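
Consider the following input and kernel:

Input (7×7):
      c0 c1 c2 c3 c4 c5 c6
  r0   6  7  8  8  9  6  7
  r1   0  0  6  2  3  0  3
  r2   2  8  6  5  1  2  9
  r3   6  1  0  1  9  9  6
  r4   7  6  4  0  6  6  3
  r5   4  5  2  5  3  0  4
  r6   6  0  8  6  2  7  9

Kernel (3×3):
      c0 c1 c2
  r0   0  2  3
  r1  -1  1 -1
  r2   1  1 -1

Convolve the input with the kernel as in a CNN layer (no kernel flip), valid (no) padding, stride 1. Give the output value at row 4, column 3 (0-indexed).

The receptive field on the input at this output position is [0 6 6 / 5 3 0 / 6 2 7]. Elementwise product with the kernel and sum: 6·2 + 6·3 + 5·-1 + 3·1 + 0·-1 + 6·1 + 2·1 + 7·-1.

29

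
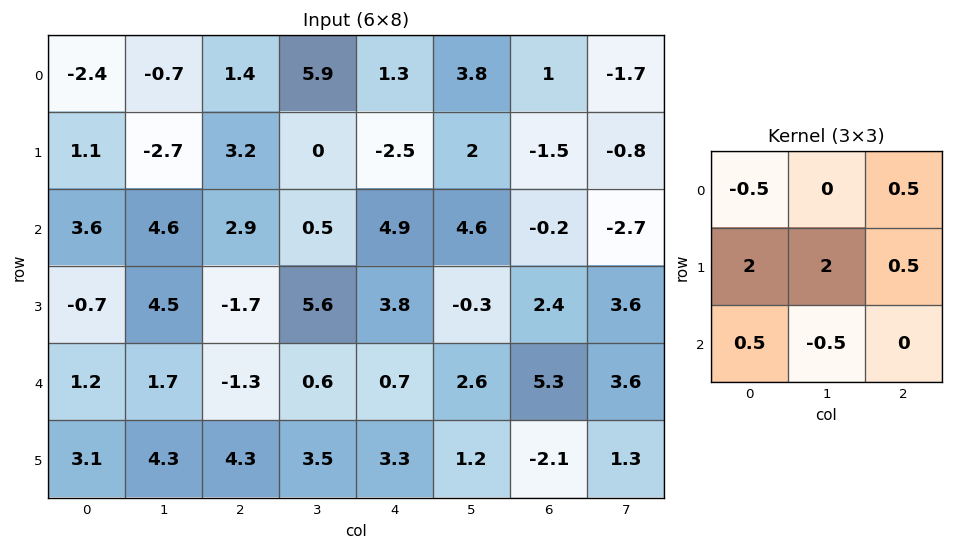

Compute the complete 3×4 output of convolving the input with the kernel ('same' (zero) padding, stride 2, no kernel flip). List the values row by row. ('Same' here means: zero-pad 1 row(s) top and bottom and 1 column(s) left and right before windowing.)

-5.7 1.4 17.55 10.5
8.5 19.7 15 4.7
3.95 1.65 1.05 21.2

Output[0,0]: The receptive field on the zero-padded input at this output position is [0 0 0 / 0 -2.4 -0.7 / 0 1.1 -2.7]. Elementwise product with the kernel and sum: 0·-0.5 + 0·0.5 + 0·2 + -2.4·2 + -0.7·0.5 + 0·0.5 + 1.1·-0.5.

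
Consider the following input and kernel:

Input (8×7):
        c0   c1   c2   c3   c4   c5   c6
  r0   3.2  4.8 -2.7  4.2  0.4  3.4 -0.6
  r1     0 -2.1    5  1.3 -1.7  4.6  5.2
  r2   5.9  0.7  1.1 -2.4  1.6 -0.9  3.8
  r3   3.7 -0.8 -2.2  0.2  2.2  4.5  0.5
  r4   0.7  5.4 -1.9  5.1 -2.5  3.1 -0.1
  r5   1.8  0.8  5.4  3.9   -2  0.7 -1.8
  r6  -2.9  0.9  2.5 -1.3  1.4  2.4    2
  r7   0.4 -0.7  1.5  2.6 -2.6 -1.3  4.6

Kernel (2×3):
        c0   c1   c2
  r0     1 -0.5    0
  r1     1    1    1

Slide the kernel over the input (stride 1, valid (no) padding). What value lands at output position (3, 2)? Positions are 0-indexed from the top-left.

The receptive field on the input at this output position is [-2.2 0.2 2.2 / -1.9 5.1 -2.5]. Elementwise product with the kernel and sum: -2.2·1 + 0.2·-0.5 + -1.9·1 + 5.1·1 + -2.5·1.

-1.6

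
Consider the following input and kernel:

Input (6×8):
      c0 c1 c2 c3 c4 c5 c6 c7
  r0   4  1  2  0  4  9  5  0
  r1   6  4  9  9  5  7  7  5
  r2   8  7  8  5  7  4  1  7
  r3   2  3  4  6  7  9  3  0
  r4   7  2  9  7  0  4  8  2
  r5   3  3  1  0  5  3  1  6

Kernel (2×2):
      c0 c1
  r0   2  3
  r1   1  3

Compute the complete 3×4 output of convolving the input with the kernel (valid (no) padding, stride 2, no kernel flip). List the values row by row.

Output[0,0]: The receptive field on the input at this output position is [4 1 / 6 4]. Elementwise product with the kernel and sum: 4·2 + 1·3 + 6·1 + 4·3.

29 40 61 32
48 53 60 26
32 40 26 41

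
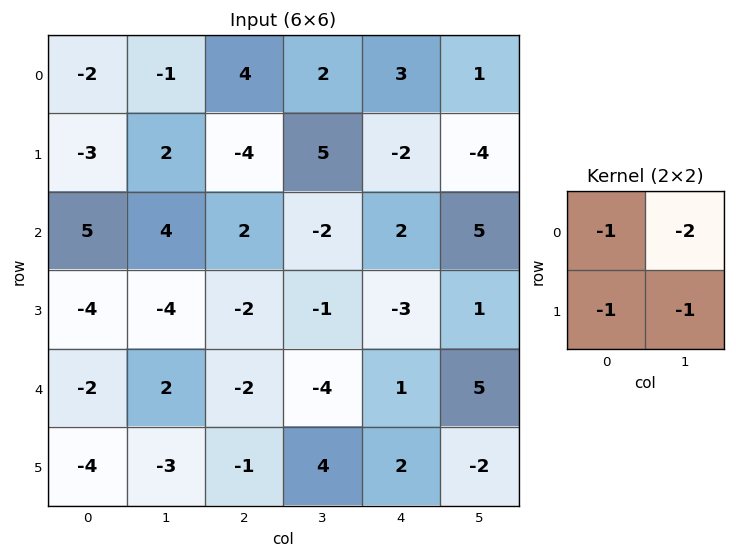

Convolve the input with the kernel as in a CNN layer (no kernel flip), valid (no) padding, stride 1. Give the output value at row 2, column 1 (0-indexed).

-2

The receptive field on the input at this output position is [4 2 / -4 -2]. Elementwise product with the kernel and sum: 4·-1 + 2·-2 + -4·-1 + -2·-1.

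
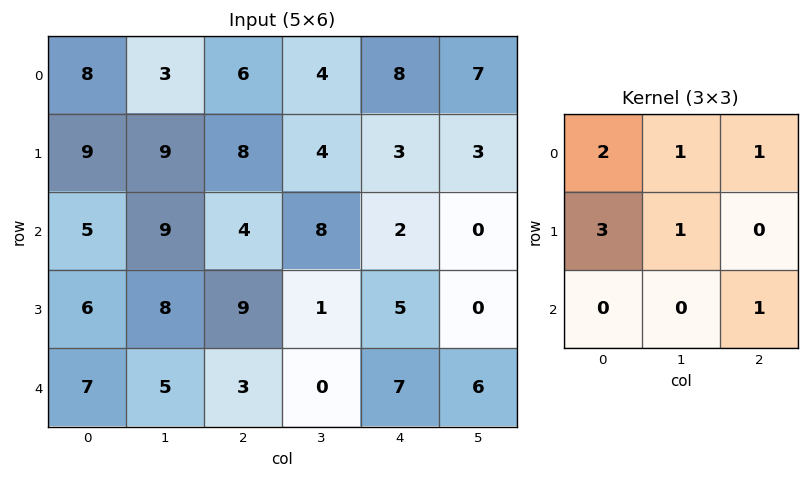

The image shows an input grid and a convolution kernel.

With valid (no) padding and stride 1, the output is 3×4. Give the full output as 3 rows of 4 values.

Output[0,0]: The receptive field on the input at this output position is [8 3 6 / 9 9 8 / 5 9 4]. Elementwise product with the kernel and sum: 8·2 + 3·1 + 6·1 + 9·3 + 9·1 + 4·1.
Output[0,1]: The receptive field on the input at this output position is [3 6 4 / 9 8 4 / 9 4 8]. Elementwise product with the kernel and sum: 3·2 + 6·1 + 4·1 + 9·3 + 8·1 + 8·1.

65 59 54 38
68 62 48 40
52 63 53 32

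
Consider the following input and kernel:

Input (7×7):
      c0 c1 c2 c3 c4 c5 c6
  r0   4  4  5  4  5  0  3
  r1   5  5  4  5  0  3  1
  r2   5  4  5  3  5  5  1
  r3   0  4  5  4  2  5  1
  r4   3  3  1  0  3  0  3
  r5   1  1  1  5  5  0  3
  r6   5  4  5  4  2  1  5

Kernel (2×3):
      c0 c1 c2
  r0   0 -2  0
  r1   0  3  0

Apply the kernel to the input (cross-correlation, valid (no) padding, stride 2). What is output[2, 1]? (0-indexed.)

15

The receptive field on the input at this output position is [1 0 3 / 1 5 5]. Elementwise product with the kernel and sum: 0·-2 + 5·3.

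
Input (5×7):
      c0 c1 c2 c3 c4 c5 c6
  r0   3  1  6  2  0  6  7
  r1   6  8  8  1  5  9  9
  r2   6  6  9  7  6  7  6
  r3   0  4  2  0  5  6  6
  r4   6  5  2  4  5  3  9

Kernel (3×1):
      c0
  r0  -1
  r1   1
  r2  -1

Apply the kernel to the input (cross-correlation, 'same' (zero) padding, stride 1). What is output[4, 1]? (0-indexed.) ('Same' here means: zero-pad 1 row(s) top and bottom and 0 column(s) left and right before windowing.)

The receptive field on the zero-padded input at this output position is [4 / 5 / 0]. Elementwise product with the kernel and sum: 4·-1 + 5·1 + 0·-1.

1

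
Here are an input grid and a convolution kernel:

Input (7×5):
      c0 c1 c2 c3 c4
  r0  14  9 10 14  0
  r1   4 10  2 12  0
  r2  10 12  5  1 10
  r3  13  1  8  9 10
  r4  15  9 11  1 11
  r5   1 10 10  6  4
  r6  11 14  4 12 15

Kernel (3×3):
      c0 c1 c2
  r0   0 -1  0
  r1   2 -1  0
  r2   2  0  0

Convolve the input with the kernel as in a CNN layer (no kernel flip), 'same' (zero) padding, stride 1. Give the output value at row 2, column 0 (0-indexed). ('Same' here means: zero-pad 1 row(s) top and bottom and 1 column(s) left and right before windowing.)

The receptive field on the zero-padded input at this output position is [0 4 10 / 0 10 12 / 0 13 1]. Elementwise product with the kernel and sum: 4·-1 + 0·2 + 10·-1 + 0·2.

-14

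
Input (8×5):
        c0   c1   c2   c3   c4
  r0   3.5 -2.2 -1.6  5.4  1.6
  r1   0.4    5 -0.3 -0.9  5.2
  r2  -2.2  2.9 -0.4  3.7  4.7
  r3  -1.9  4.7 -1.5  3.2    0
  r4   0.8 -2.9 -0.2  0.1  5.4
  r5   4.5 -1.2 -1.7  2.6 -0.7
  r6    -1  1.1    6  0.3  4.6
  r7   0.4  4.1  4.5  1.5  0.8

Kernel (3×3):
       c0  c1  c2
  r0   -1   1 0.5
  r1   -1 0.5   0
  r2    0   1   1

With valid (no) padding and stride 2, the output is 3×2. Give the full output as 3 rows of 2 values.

-1.9 16.05
6.05 15.05
-1.8 10.9

Output[0,0]: The receptive field on the input at this output position is [3.5 -2.2 -1.6 / 0.4 5 -0.3 / -2.2 2.9 -0.4]. Elementwise product with the kernel and sum: 3.5·-1 + -2.2·1 + -1.6·0.5 + 0.4·-1 + 5·0.5 + 2.9·1 + -0.4·1.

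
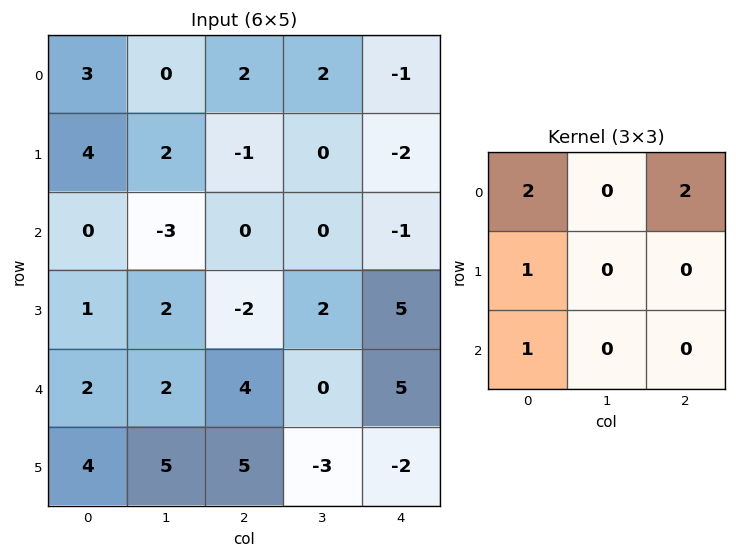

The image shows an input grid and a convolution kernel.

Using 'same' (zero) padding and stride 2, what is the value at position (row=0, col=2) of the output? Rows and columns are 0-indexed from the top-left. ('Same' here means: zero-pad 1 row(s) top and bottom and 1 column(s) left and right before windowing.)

2

The receptive field on the zero-padded input at this output position is [0 0 0 / 2 -1 0 / 0 -2 0]. Elementwise product with the kernel and sum: 0·2 + 0·2 + 2·1 + 0·1.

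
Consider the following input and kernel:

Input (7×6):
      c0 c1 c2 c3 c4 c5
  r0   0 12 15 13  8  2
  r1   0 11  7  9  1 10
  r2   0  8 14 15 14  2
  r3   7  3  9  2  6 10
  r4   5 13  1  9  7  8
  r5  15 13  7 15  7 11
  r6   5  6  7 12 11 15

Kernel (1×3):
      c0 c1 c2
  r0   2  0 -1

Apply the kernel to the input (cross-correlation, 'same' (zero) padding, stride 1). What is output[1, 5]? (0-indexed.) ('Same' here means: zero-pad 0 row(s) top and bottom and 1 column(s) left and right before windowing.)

2

The receptive field on the zero-padded input at this output position is [1 10 0]. Elementwise product with the kernel and sum: 1·2 + 0·-1.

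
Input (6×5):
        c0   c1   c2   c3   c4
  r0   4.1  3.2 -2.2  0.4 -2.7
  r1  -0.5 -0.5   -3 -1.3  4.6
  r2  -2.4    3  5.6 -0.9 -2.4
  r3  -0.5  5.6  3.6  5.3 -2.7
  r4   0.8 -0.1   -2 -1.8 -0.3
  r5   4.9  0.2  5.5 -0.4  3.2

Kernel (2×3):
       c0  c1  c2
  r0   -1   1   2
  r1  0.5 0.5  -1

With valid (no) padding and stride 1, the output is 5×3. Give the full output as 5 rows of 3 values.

-2.8 -5.05 -9.55
-11.3 0.1 15.65
15.55 0.1 -4.15
15.65 9.35 -5.3
-7.85 -2.25 -1.05

Output[0,0]: The receptive field on the input at this output position is [4.1 3.2 -2.2 / -0.5 -0.5 -3]. Elementwise product with the kernel and sum: 4.1·-1 + 3.2·1 + -2.2·2 + -0.5·0.5 + -0.5·0.5 + -3·-1.
Output[0,1]: The receptive field on the input at this output position is [3.2 -2.2 0.4 / -0.5 -3 -1.3]. Elementwise product with the kernel and sum: 3.2·-1 + -2.2·1 + 0.4·2 + -0.5·0.5 + -3·0.5 + -1.3·-1.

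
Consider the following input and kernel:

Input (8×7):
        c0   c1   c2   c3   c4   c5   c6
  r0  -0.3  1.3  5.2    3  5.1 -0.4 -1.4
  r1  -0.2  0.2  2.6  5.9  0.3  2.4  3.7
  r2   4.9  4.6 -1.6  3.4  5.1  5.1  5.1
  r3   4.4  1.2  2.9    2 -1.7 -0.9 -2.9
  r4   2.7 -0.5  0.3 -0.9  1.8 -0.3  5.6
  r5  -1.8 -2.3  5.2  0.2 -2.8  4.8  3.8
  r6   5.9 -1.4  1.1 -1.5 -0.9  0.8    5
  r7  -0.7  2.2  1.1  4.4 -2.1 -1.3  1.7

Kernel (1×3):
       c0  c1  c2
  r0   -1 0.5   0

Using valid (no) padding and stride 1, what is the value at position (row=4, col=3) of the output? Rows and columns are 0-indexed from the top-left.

The receptive field on the input at this output position is [-0.9 1.8 -0.3]. Elementwise product with the kernel and sum: -0.9·-1 + 1.8·0.5.

1.8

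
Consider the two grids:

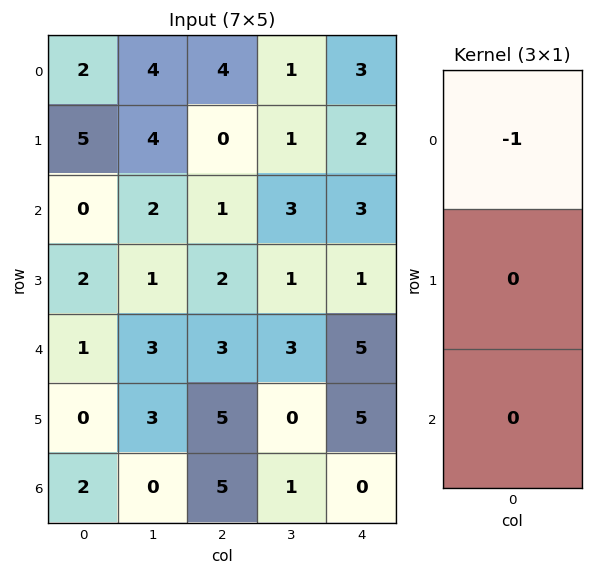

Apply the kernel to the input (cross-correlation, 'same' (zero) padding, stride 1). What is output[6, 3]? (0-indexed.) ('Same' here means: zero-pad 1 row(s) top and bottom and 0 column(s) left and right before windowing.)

The receptive field on the zero-padded input at this output position is [0 / 1 / 0]. Elementwise product with the kernel and sum: 0·-1.

0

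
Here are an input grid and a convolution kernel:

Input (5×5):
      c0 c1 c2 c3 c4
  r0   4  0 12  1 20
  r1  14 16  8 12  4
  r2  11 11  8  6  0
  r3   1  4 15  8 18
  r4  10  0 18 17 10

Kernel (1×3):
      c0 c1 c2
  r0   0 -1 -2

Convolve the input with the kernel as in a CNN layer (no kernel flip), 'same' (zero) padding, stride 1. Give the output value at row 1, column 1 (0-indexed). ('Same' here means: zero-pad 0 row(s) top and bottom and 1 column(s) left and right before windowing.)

The receptive field on the zero-padded input at this output position is [14 16 8]. Elementwise product with the kernel and sum: 16·-1 + 8·-2.

-32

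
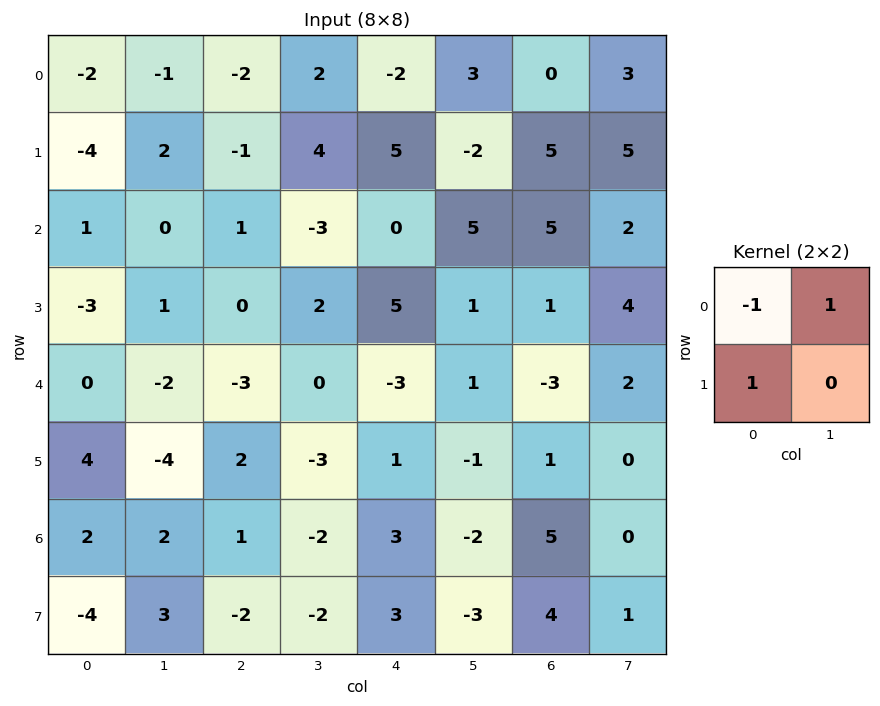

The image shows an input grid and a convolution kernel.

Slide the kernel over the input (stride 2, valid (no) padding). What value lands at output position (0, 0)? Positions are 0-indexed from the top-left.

-3

The receptive field on the input at this output position is [-2 -1 / -4 2]. Elementwise product with the kernel and sum: -2·-1 + -1·1 + -4·1.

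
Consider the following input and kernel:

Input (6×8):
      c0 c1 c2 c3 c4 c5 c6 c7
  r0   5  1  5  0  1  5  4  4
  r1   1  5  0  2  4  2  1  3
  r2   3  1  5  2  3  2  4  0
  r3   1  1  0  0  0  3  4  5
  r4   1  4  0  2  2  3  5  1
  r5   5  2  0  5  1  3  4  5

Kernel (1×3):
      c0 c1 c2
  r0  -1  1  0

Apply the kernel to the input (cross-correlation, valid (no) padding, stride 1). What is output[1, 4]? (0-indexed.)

The receptive field on the input at this output position is [4 2 1]. Elementwise product with the kernel and sum: 4·-1 + 2·1.

-2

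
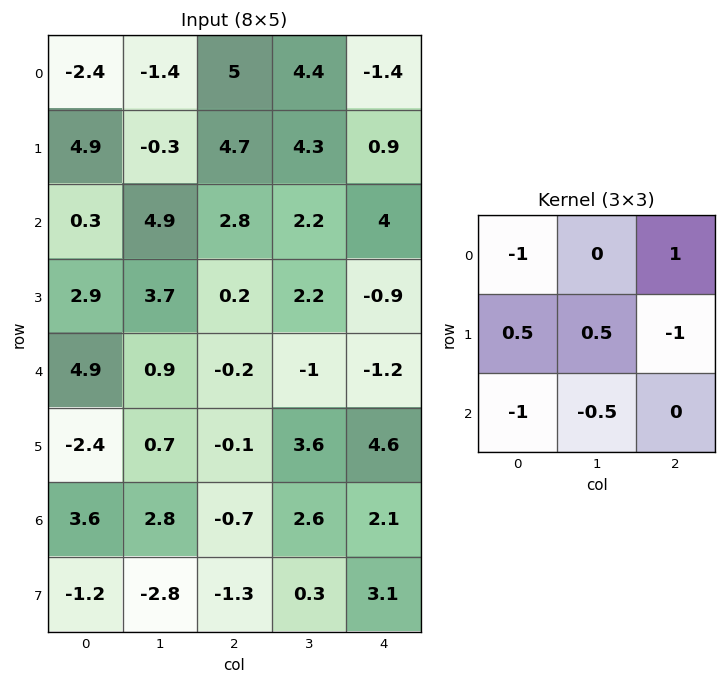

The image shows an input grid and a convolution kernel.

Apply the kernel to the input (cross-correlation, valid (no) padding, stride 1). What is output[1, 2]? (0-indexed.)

The receptive field on the input at this output position is [4.7 4.3 0.9 / 2.8 2.2 4 / 0.2 2.2 -0.9]. Elementwise product with the kernel and sum: 4.7·-1 + 0.9·1 + 2.8·0.5 + 2.2·0.5 + 4·-1 + 0.2·-1 + 2.2·-0.5.

-6.6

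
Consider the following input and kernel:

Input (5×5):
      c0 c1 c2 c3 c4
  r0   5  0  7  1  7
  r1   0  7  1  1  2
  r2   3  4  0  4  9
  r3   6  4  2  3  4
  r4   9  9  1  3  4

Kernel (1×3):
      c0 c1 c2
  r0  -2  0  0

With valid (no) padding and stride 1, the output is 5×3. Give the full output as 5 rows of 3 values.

-10 0 -14
0 -14 -2
-6 -8 0
-12 -8 -4
-18 -18 -2

Output[0,0]: The receptive field on the input at this output position is [5 0 7]. Elementwise product with the kernel and sum: 5·-2.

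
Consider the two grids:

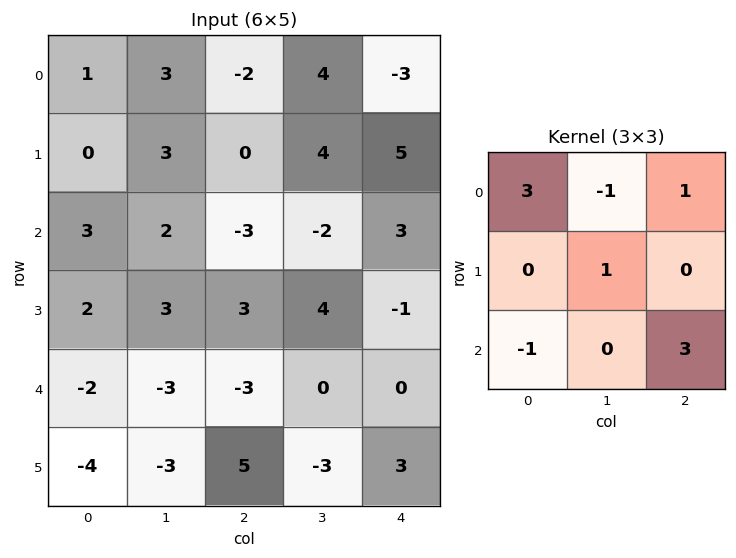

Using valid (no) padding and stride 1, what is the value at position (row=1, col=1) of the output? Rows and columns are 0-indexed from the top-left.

The receptive field on the input at this output position is [3 0 4 / 2 -3 -2 / 3 3 4]. Elementwise product with the kernel and sum: 3·3 + 0·-1 + 4·1 + -3·1 + 3·-1 + 4·3.

19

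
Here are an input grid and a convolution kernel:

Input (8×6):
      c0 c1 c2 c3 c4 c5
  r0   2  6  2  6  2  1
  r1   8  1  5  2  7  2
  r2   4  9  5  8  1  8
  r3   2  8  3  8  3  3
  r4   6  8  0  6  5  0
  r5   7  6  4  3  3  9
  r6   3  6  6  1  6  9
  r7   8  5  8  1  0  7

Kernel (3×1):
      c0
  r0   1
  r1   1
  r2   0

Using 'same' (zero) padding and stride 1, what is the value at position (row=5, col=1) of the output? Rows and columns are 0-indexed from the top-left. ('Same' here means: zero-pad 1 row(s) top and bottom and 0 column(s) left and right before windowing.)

14

The receptive field on the zero-padded input at this output position is [8 / 6 / 6]. Elementwise product with the kernel and sum: 8·1 + 6·1.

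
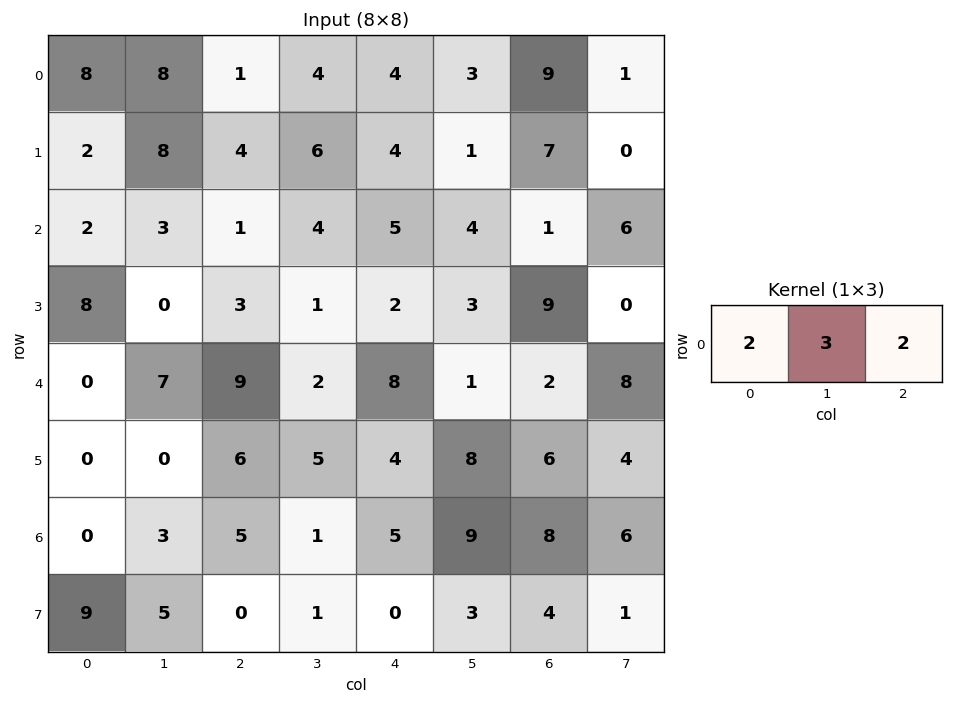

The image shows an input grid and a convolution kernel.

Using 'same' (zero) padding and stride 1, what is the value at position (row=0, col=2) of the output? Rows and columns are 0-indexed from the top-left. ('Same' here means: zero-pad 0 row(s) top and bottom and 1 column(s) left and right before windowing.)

The receptive field on the zero-padded input at this output position is [8 1 4]. Elementwise product with the kernel and sum: 8·2 + 1·3 + 4·2.

27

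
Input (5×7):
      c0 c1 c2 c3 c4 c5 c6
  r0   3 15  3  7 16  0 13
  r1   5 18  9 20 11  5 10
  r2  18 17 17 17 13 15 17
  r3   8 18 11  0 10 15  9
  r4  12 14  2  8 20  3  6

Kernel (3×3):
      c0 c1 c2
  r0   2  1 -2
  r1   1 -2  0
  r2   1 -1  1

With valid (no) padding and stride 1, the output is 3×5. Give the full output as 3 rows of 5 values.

2 36 -37 47 22
-5 -5 20 37 -6
-9 33 50 -12 10

Output[0,0]: The receptive field on the input at this output position is [3 15 3 / 5 18 9 / 18 17 17]. Elementwise product with the kernel and sum: 3·2 + 15·1 + 3·-2 + 5·1 + 18·-2 + 18·1 + 17·-1 + 17·1.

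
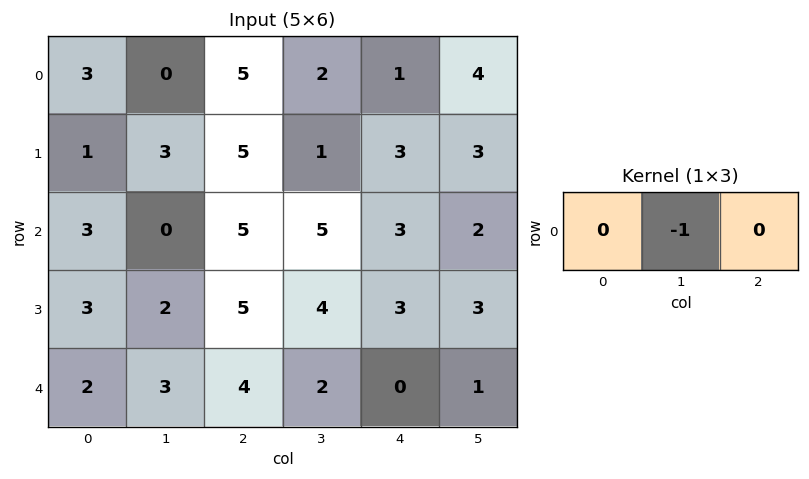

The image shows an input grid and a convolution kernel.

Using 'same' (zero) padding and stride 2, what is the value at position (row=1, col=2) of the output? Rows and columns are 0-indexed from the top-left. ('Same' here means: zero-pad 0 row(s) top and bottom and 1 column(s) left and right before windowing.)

The receptive field on the zero-padded input at this output position is [5 3 2]. Elementwise product with the kernel and sum: 3·-1.

-3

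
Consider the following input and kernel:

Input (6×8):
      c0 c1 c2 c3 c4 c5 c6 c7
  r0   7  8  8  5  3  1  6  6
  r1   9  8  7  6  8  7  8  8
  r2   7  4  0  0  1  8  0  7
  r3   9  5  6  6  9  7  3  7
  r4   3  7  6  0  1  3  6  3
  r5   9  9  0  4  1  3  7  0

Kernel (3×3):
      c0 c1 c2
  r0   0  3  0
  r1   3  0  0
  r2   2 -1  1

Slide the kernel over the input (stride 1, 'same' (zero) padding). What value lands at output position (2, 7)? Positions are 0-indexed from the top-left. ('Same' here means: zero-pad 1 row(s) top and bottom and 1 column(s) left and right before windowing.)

23

The receptive field on the zero-padded input at this output position is [8 8 0 / 0 7 0 / 3 7 0]. Elementwise product with the kernel and sum: 8·3 + 0·3 + 3·2 + 7·-1 + 0·1.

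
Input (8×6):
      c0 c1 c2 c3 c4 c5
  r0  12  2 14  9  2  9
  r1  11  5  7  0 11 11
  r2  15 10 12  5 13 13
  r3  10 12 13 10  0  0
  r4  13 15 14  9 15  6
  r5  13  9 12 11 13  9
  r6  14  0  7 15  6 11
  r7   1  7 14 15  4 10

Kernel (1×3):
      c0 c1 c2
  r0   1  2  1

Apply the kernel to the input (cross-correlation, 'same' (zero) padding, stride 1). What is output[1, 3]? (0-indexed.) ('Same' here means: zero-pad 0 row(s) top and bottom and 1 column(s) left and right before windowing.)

The receptive field on the zero-padded input at this output position is [7 0 11]. Elementwise product with the kernel and sum: 7·1 + 0·2 + 11·1.

18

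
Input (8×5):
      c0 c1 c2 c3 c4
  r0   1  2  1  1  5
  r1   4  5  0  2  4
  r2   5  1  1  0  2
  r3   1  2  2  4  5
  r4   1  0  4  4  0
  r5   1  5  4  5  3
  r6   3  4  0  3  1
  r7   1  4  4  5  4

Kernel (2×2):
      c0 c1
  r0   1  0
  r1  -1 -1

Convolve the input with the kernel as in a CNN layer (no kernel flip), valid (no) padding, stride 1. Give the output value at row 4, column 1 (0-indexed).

-9

The receptive field on the input at this output position is [0 4 / 5 4]. Elementwise product with the kernel and sum: 0·1 + 5·-1 + 4·-1.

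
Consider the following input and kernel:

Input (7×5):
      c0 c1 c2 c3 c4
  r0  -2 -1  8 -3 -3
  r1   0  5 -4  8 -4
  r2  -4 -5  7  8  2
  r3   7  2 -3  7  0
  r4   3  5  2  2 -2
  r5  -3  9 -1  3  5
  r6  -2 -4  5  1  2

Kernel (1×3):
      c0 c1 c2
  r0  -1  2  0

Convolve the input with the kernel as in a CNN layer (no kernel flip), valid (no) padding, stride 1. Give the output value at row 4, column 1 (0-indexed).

-1

The receptive field on the input at this output position is [5 2 2]. Elementwise product with the kernel and sum: 5·-1 + 2·2.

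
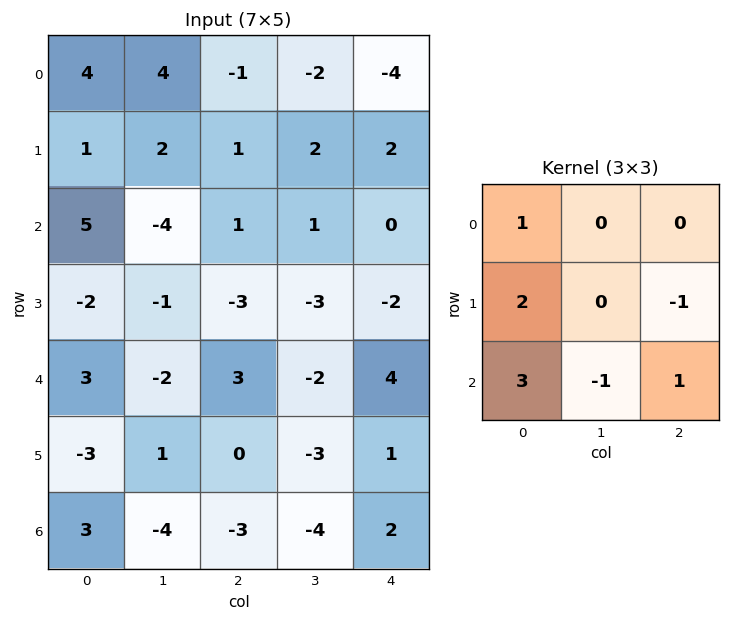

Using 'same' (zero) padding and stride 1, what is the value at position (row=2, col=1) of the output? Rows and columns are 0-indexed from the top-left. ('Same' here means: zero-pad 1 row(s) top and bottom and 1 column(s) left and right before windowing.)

2

The receptive field on the zero-padded input at this output position is [1 2 1 / 5 -4 1 / -2 -1 -3]. Elementwise product with the kernel and sum: 1·1 + 5·2 + 1·-1 + -2·3 + -1·-1 + -3·1.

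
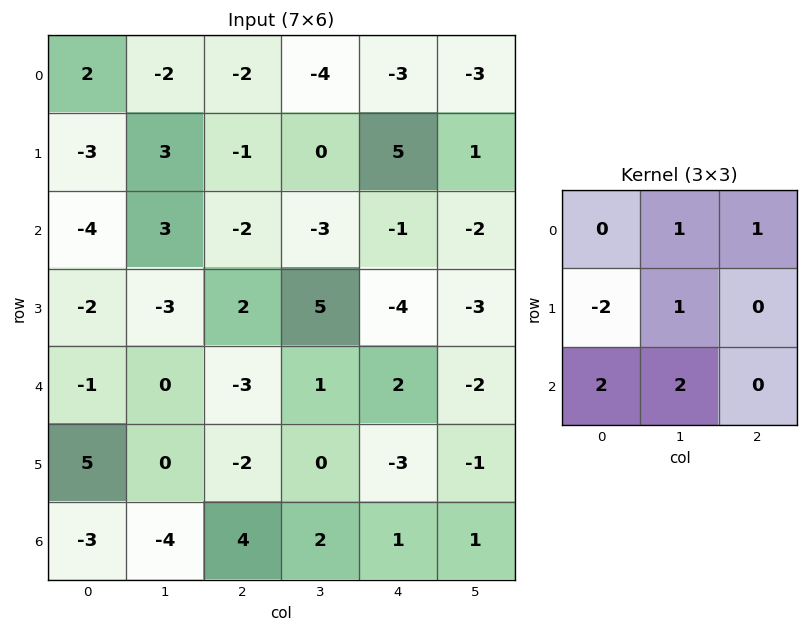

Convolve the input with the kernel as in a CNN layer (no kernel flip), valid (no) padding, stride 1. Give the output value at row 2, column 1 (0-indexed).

-3

The receptive field on the input at this output position is [3 -2 -3 / -3 2 5 / 0 -3 1]. Elementwise product with the kernel and sum: -2·1 + -3·1 + -3·-2 + 2·1 + 0·2 + -3·2.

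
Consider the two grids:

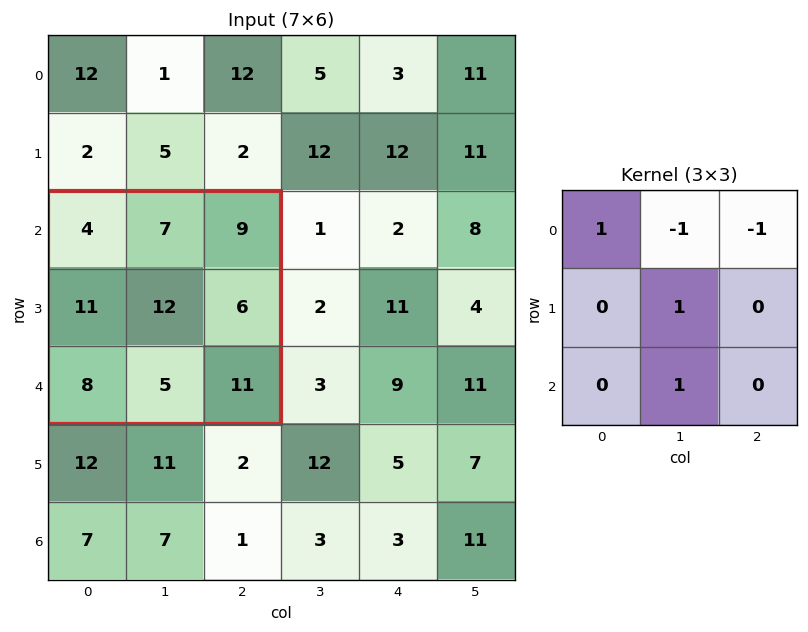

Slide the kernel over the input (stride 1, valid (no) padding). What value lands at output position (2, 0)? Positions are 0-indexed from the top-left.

The receptive field on the input at this output position is [4 7 9 / 11 12 6 / 8 5 11]. Elementwise product with the kernel and sum: 4·1 + 7·-1 + 9·-1 + 12·1 + 5·1.

5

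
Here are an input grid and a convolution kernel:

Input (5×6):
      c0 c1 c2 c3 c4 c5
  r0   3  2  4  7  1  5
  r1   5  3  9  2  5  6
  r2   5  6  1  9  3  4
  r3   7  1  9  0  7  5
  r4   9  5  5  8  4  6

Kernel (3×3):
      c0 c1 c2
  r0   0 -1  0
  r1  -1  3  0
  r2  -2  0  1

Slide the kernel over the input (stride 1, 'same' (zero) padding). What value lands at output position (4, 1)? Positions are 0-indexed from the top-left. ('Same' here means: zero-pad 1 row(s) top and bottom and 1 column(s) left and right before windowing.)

5

The receptive field on the zero-padded input at this output position is [7 1 9 / 9 5 5 / 0 0 0]. Elementwise product with the kernel and sum: 1·-1 + 9·-1 + 5·3 + 0·-2 + 0·1.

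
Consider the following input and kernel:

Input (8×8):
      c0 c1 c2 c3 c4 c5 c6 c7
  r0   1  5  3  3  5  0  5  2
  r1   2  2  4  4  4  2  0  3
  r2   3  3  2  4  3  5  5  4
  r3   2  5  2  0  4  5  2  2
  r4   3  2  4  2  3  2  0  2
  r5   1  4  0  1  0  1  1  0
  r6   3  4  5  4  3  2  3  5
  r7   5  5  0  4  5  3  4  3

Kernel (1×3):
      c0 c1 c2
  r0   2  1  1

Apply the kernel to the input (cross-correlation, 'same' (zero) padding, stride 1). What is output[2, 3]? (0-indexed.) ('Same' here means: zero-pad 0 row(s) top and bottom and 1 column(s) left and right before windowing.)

11

The receptive field on the zero-padded input at this output position is [2 4 3]. Elementwise product with the kernel and sum: 2·2 + 4·1 + 3·1.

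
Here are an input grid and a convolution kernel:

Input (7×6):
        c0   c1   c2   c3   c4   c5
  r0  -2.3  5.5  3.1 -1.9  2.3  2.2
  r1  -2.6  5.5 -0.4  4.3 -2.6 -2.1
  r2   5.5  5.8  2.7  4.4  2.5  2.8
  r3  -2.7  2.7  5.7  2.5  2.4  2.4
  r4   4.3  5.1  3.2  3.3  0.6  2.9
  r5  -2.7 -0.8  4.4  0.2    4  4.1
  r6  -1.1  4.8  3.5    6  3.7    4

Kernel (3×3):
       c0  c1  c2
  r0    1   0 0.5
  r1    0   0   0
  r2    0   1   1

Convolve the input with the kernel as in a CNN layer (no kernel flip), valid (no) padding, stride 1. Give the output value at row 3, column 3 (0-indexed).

The receptive field on the input at this output position is [2.5 2.4 2.4 / 3.3 0.6 2.9 / 0.2 4 4.1]. Elementwise product with the kernel and sum: 2.5·1 + 2.4·0.5 + 4·1 + 4.1·1.

11.8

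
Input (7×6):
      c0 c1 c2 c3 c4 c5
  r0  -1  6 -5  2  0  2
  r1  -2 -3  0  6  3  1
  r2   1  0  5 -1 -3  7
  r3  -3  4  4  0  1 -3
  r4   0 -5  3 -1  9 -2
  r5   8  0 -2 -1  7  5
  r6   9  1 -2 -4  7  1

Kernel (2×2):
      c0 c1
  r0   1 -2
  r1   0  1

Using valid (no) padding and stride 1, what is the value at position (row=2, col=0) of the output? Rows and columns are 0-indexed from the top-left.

5

The receptive field on the input at this output position is [1 0 / -3 4]. Elementwise product with the kernel and sum: 1·1 + 0·-2 + 4·1.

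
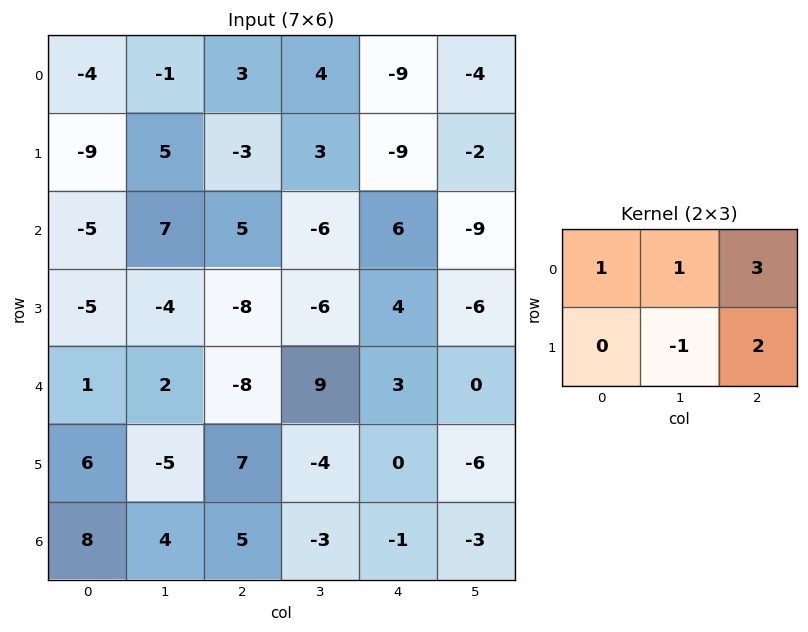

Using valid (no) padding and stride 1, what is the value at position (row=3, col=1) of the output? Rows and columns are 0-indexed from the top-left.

-4

The receptive field on the input at this output position is [-4 -8 -6 / 2 -8 9]. Elementwise product with the kernel and sum: -4·1 + -8·1 + -6·3 + -8·-1 + 9·2.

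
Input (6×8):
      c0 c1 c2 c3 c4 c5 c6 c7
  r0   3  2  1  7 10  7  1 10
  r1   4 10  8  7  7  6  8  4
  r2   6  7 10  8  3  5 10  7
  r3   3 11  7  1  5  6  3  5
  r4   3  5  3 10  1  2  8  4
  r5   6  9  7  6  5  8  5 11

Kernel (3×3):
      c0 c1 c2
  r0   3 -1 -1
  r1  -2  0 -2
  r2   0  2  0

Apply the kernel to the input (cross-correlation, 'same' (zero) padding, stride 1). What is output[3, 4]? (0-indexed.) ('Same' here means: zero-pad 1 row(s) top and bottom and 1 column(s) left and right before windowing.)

4

The receptive field on the zero-padded input at this output position is [8 3 5 / 1 5 6 / 10 1 2]. Elementwise product with the kernel and sum: 8·3 + 3·-1 + 5·-1 + 1·-2 + 6·-2 + 1·2.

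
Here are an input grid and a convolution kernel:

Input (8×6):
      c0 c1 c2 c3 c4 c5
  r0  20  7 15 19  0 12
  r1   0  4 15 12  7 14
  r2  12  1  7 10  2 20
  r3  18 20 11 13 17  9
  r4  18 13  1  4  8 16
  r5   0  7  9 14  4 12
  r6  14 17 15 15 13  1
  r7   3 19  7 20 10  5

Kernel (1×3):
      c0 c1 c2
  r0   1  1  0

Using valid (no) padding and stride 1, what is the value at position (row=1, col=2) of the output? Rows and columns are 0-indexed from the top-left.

27

The receptive field on the input at this output position is [15 12 7]. Elementwise product with the kernel and sum: 15·1 + 12·1.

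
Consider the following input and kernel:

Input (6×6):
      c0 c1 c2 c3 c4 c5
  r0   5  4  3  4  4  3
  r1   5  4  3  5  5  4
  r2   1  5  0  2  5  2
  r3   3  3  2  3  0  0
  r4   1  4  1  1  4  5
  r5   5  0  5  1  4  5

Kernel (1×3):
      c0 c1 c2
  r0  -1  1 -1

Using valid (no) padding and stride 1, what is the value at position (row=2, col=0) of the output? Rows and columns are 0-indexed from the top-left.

4

The receptive field on the input at this output position is [1 5 0]. Elementwise product with the kernel and sum: 1·-1 + 5·1 + 0·-1.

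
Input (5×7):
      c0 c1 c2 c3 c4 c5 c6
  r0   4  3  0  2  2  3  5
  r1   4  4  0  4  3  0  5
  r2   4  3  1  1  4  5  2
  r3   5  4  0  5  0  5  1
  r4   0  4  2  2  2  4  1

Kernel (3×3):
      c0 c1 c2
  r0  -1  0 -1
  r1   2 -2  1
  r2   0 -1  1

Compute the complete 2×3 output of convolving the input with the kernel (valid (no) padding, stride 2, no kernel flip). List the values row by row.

Output[0,0]: The receptive field on the input at this output position is [4 3 0 / 4 4 0 / 4 3 1]. Elementwise product with the kernel and sum: 4·-1 + 0·-1 + 4·2 + 4·-2 + 0·1 + 3·-1 + 1·1.

-6 -4 1
-5 -15 -18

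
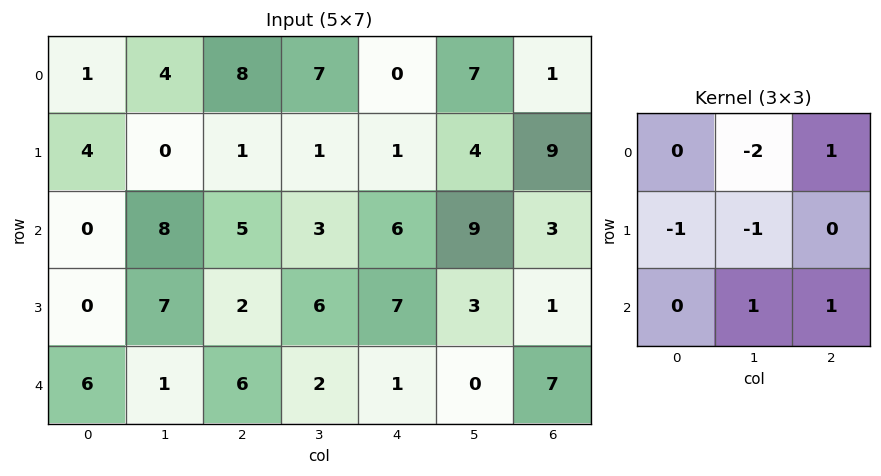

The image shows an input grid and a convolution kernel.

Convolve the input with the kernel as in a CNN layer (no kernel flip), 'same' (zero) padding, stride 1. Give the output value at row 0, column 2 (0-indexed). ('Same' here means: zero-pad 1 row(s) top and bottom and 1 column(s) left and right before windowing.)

-10

The receptive field on the zero-padded input at this output position is [0 0 0 / 4 8 7 / 0 1 1]. Elementwise product with the kernel and sum: 0·-2 + 0·1 + 4·-1 + 8·-1 + 1·1 + 1·1.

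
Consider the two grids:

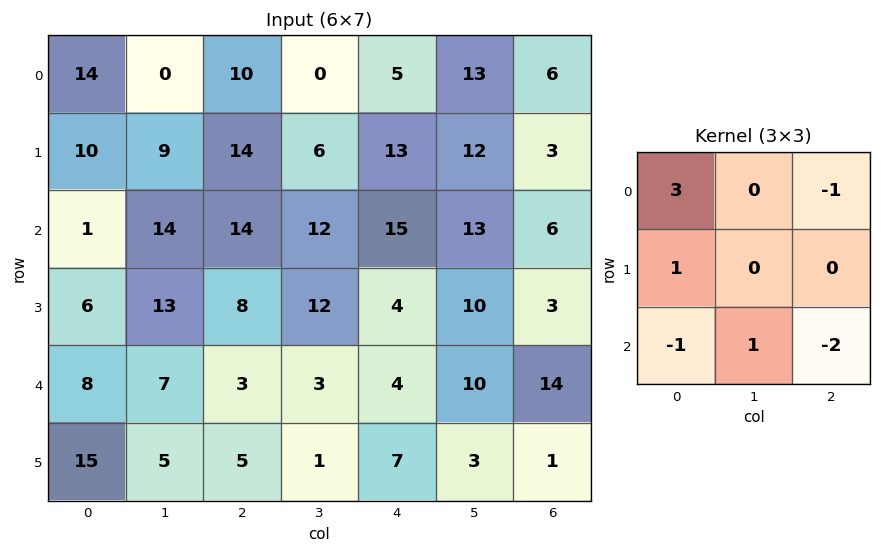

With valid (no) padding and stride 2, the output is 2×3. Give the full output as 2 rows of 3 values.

Output[0,0]: The receptive field on the input at this output position is [14 0 10 / 10 9 14 / 1 14 14]. Elementwise product with the kernel and sum: 14·3 + 10·-1 + 10·1 + 1·-1 + 14·1 + 14·-2.

27 7 8
-12 27 21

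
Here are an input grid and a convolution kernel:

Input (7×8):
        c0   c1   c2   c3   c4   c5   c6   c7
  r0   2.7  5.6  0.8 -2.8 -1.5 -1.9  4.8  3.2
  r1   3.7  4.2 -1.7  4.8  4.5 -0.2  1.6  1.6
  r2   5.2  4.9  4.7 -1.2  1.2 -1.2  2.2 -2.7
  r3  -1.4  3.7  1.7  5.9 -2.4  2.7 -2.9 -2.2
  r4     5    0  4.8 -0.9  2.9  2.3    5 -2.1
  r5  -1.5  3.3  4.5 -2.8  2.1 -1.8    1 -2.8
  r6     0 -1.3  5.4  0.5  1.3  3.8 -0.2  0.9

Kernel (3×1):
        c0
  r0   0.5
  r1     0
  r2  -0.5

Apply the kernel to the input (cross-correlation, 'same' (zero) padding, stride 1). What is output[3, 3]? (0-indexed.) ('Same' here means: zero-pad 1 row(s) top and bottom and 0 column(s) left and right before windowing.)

The receptive field on the zero-padded input at this output position is [-1.2 / 5.9 / -0.9]. Elementwise product with the kernel and sum: -1.2·0.5 + -0.9·-0.5.

-0.15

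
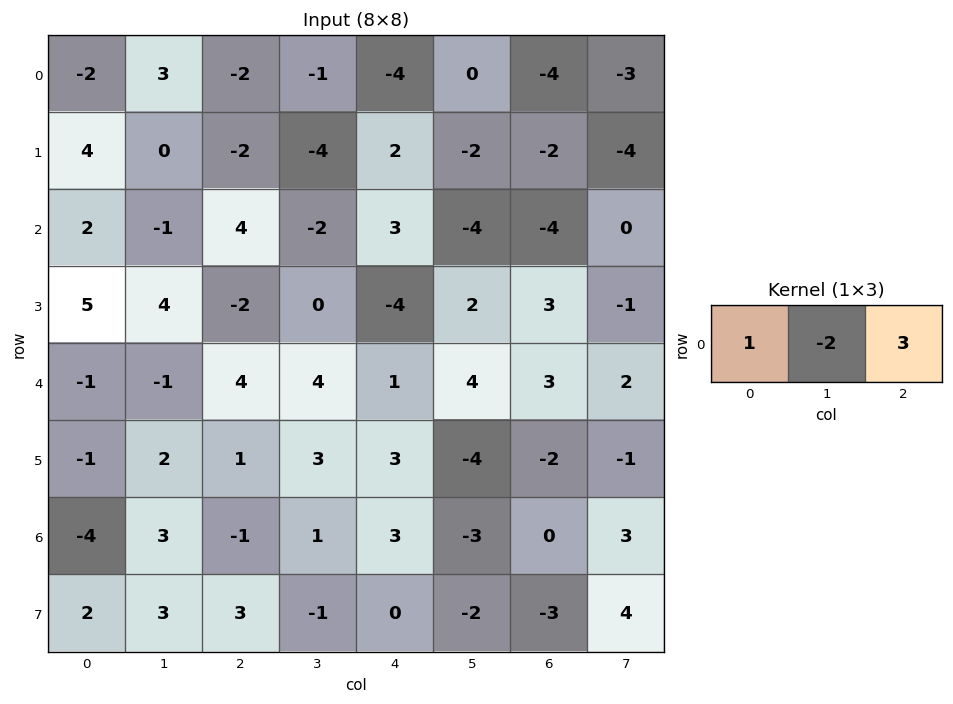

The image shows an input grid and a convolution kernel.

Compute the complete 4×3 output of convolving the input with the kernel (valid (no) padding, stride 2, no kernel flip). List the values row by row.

-14 -12 -16
16 17 -1
13 -1 2
-13 6 9

Output[0,0]: The receptive field on the input at this output position is [-2 3 -2]. Elementwise product with the kernel and sum: -2·1 + 3·-2 + -2·3.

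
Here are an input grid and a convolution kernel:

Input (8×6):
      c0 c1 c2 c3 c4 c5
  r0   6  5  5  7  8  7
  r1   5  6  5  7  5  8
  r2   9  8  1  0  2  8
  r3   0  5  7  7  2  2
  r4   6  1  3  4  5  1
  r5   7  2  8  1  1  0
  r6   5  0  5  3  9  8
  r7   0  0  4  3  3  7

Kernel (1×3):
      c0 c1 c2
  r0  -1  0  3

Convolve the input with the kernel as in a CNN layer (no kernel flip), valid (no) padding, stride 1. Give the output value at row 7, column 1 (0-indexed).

9

The receptive field on the input at this output position is [0 4 3]. Elementwise product with the kernel and sum: 0·-1 + 3·3.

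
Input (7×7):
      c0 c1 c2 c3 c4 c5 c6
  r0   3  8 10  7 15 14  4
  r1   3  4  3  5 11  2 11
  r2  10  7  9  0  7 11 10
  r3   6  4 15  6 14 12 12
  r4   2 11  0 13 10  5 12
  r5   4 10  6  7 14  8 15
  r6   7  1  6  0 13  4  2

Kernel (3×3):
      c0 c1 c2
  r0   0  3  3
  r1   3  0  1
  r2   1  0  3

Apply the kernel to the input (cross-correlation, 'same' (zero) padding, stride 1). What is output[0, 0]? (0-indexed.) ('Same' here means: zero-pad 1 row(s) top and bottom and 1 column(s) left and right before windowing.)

The receptive field on the zero-padded input at this output position is [0 0 0 / 0 3 8 / 0 3 4]. Elementwise product with the kernel and sum: 0·3 + 0·3 + 0·3 + 8·1 + 0·1 + 4·3.

20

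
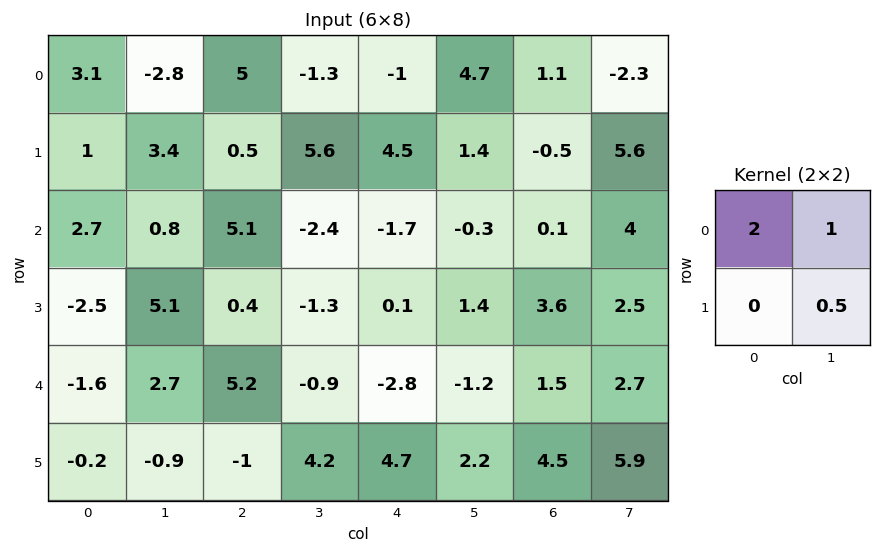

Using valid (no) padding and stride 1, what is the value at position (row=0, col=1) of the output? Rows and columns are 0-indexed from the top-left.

-0.35

The receptive field on the input at this output position is [-2.8 5 / 3.4 0.5]. Elementwise product with the kernel and sum: -2.8·2 + 5·1 + 0.5·0.5.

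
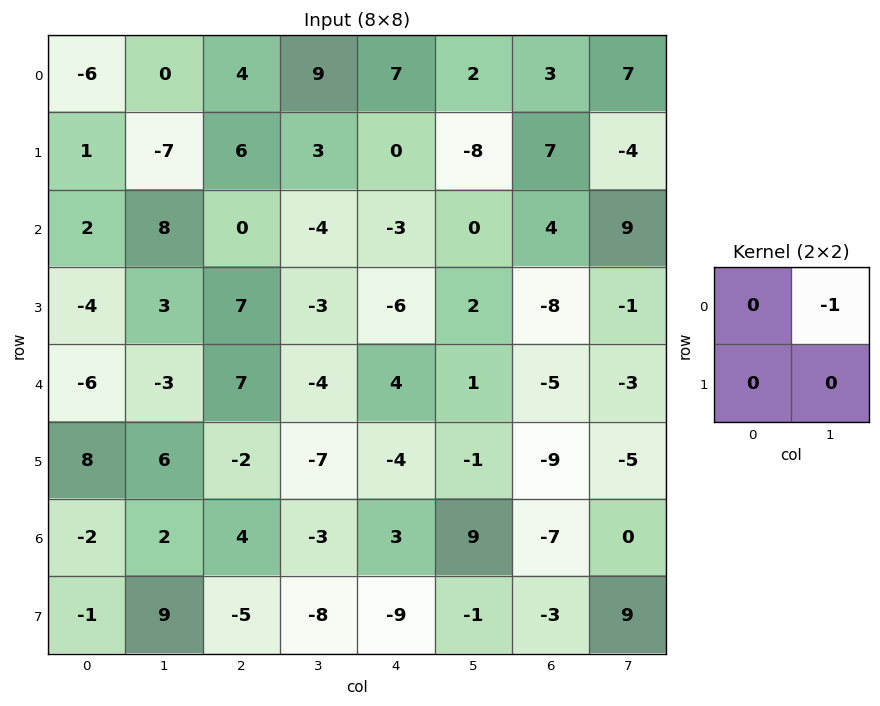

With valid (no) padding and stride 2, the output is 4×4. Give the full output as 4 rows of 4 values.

Output[0,0]: The receptive field on the input at this output position is [-6 0 / 1 -7]. Elementwise product with the kernel and sum: 0·-1.
Output[0,1]: The receptive field on the input at this output position is [4 9 / 6 3]. Elementwise product with the kernel and sum: 9·-1.

0 -9 -2 -7
-8 4 0 -9
3 4 -1 3
-2 3 -9 0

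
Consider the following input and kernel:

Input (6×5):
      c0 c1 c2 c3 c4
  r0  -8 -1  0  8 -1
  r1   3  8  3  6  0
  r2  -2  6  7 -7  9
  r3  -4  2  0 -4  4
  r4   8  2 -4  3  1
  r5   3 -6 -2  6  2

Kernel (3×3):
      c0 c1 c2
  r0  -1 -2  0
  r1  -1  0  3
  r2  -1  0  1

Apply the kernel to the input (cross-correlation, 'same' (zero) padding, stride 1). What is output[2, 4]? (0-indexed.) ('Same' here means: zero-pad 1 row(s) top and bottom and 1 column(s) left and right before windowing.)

5

The receptive field on the zero-padded input at this output position is [6 0 0 / -7 9 0 / -4 4 0]. Elementwise product with the kernel and sum: 6·-1 + 0·-2 + -7·-1 + 0·3 + -4·-1 + 0·1.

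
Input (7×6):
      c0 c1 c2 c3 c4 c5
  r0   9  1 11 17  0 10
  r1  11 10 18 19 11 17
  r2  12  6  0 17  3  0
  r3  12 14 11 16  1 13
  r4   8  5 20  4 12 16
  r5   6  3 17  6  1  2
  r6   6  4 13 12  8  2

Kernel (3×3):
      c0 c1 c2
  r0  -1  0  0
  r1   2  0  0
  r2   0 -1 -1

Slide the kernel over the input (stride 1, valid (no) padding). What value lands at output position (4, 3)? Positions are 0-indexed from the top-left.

-2

The receptive field on the input at this output position is [4 12 16 / 6 1 2 / 12 8 2]. Elementwise product with the kernel and sum: 4·-1 + 6·2 + 8·-1 + 2·-1.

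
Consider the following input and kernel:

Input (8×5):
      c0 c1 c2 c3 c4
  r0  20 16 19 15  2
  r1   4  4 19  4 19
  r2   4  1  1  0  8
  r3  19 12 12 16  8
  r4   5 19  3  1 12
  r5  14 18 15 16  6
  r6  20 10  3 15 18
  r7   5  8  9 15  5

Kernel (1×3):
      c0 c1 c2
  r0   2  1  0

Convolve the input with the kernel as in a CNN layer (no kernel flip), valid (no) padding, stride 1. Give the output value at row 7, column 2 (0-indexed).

The receptive field on the input at this output position is [9 15 5]. Elementwise product with the kernel and sum: 9·2 + 15·1.

33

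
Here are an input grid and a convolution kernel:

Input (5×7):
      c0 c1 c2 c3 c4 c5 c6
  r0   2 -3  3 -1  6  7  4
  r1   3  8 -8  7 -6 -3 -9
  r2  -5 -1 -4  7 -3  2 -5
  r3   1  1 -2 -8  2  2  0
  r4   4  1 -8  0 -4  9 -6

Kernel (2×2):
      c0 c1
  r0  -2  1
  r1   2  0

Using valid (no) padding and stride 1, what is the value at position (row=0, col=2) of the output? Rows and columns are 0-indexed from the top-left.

-23

The receptive field on the input at this output position is [3 -1 / -8 7]. Elementwise product with the kernel and sum: 3·-2 + -1·1 + -8·2.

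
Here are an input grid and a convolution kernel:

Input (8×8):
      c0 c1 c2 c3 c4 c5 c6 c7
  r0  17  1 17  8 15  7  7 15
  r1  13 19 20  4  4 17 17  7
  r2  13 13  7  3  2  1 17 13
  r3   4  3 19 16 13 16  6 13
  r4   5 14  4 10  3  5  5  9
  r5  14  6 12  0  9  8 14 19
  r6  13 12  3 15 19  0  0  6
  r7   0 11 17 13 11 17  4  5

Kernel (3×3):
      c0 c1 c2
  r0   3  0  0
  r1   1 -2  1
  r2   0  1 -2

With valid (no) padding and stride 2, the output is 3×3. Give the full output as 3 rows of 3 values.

45 66 -1
62 25 -12
35 10 16

Output[0,0]: The receptive field on the input at this output position is [17 1 17 / 13 19 20 / 13 13 7]. Elementwise product with the kernel and sum: 17·3 + 13·1 + 19·-2 + 20·1 + 13·1 + 7·-2.
Output[0,1]: The receptive field on the input at this output position is [17 8 15 / 20 4 4 / 7 3 2]. Elementwise product with the kernel and sum: 17·3 + 20·1 + 4·-2 + 4·1 + 3·1 + 2·-2.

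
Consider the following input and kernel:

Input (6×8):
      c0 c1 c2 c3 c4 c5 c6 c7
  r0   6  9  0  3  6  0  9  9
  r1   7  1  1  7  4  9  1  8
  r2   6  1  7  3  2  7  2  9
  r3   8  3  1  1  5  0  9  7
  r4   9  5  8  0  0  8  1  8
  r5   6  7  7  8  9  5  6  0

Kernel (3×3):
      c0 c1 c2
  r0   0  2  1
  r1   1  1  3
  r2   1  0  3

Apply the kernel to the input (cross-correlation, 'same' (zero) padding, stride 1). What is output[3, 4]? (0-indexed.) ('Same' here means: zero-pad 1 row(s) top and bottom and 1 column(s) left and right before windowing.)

The receptive field on the zero-padded input at this output position is [3 2 7 / 1 5 0 / 0 0 8]. Elementwise product with the kernel and sum: 2·2 + 7·1 + 1·1 + 5·1 + 0·3 + 0·1 + 8·3.

41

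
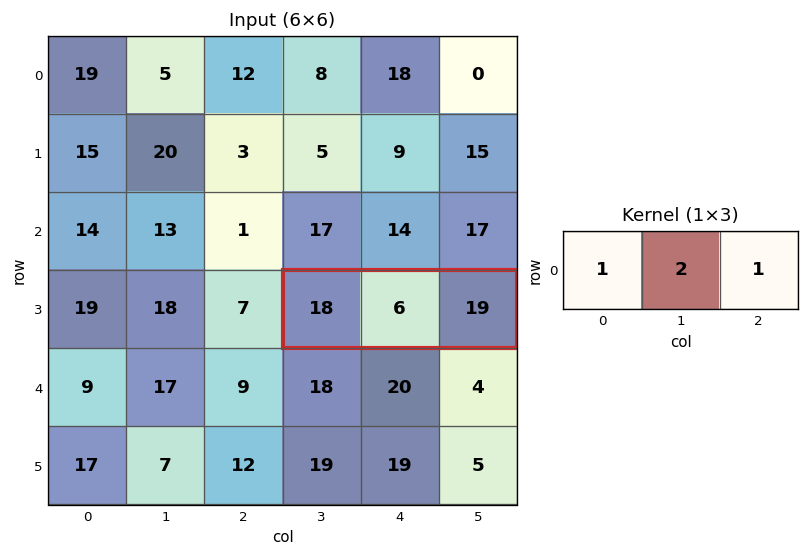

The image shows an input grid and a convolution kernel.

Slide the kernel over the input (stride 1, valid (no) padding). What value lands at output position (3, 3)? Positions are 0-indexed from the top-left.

49

The receptive field on the input at this output position is [18 6 19]. Elementwise product with the kernel and sum: 18·1 + 6·2 + 19·1.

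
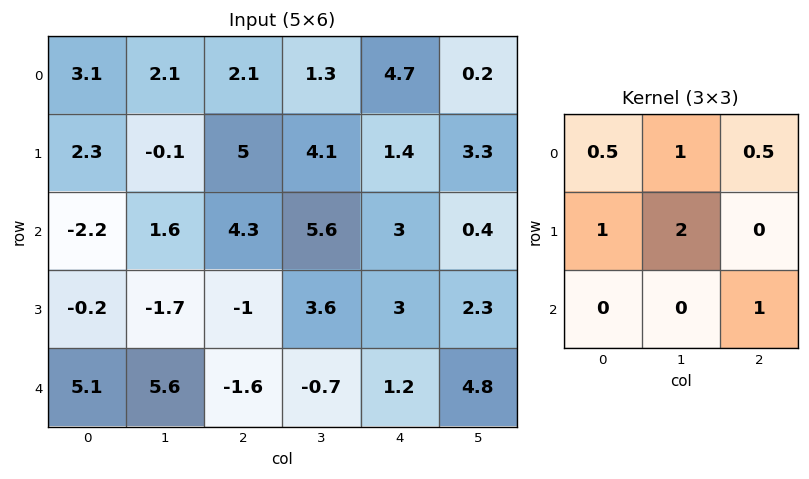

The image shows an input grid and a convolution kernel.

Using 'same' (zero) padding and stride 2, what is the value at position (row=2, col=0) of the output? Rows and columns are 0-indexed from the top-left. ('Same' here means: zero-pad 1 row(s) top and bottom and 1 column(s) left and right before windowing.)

The receptive field on the zero-padded input at this output position is [0 -0.2 -1.7 / 0 5.1 5.6 / 0 0 0]. Elementwise product with the kernel and sum: 0·0.5 + -0.2·1 + -1.7·0.5 + 0·1 + 5.1·2 + 0·1.

9.15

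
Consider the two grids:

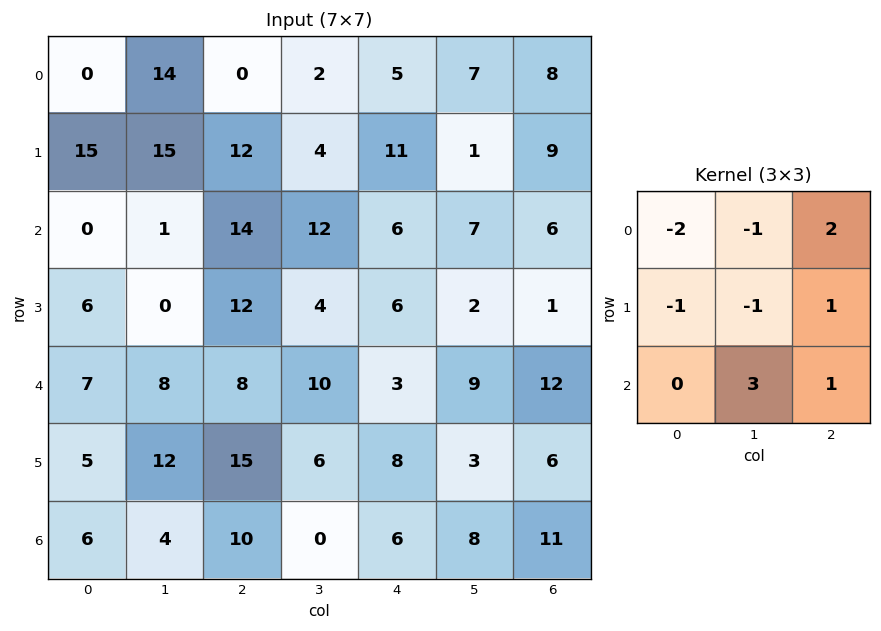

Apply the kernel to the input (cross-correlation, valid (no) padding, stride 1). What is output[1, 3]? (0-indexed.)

The receptive field on the input at this output position is [4 11 1 / 12 6 7 / 4 6 2]. Elementwise product with the kernel and sum: 4·-2 + 11·-1 + 1·2 + 12·-1 + 6·-1 + 7·1 + 6·3 + 2·1.

-8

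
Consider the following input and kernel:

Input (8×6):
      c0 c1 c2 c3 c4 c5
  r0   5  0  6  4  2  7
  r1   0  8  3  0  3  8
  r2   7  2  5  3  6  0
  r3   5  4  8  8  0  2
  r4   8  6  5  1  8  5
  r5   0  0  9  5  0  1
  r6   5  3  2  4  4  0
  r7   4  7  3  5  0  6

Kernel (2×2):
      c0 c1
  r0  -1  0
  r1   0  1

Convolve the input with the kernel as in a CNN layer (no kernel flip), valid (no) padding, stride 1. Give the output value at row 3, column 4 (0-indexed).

5

The receptive field on the input at this output position is [0 2 / 8 5]. Elementwise product with the kernel and sum: 0·-1 + 5·1.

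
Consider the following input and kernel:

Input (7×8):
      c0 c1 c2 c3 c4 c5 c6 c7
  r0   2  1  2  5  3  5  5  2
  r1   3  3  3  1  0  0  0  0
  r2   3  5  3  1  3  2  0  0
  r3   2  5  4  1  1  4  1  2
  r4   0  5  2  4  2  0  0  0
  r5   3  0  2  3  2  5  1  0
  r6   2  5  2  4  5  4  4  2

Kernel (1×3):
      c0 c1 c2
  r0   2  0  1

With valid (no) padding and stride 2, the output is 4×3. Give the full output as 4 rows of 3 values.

Output[0,0]: The receptive field on the input at this output position is [2 1 2]. Elementwise product with the kernel and sum: 2·2 + 2·1.

6 7 11
9 9 6
2 6 4
6 9 14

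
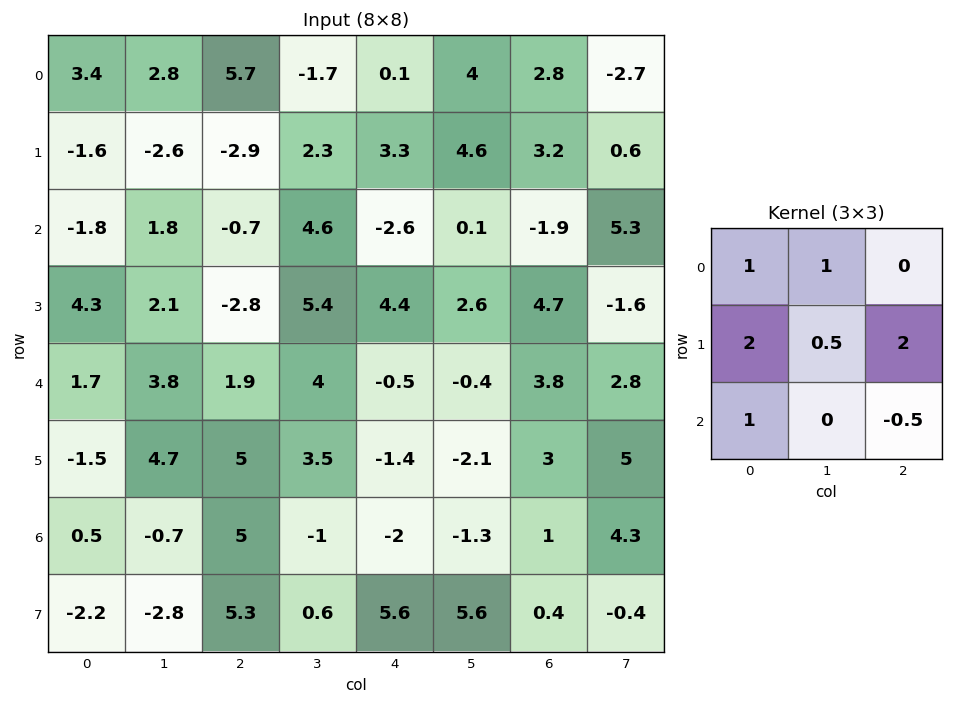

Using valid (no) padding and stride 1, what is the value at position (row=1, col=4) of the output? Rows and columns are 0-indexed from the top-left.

The receptive field on the input at this output position is [3.3 4.6 3.2 / -2.6 0.1 -1.9 / 4.4 2.6 4.7]. Elementwise product with the kernel and sum: 3.3·1 + 4.6·1 + -2.6·2 + 0.1·0.5 + -1.9·2 + 4.4·1 + 4.7·-0.5.

1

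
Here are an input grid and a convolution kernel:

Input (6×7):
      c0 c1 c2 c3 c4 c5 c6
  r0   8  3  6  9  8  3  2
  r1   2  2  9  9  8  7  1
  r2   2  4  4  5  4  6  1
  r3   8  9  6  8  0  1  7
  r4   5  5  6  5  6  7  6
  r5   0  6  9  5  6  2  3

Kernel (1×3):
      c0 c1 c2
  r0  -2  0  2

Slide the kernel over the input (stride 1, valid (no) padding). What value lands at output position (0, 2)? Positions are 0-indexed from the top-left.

4

The receptive field on the input at this output position is [6 9 8]. Elementwise product with the kernel and sum: 6·-2 + 8·2.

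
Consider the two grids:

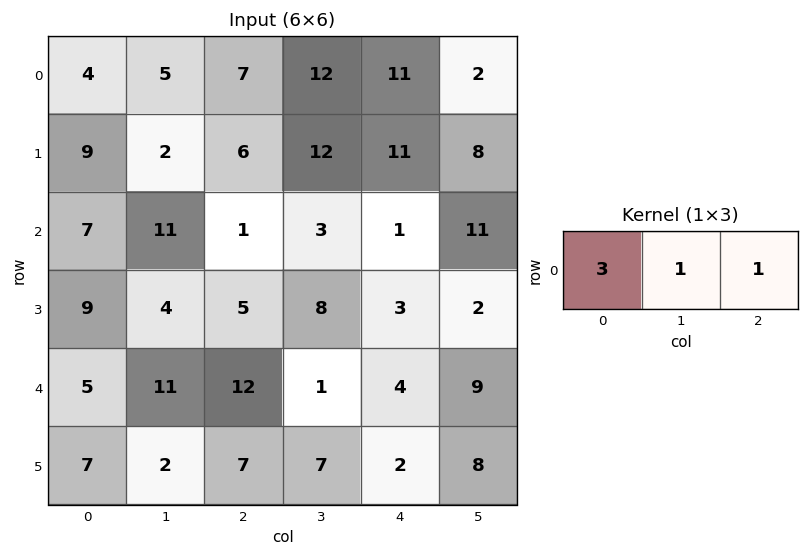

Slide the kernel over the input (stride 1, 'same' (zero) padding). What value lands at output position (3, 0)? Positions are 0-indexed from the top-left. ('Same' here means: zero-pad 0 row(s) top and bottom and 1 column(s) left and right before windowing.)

The receptive field on the zero-padded input at this output position is [0 9 4]. Elementwise product with the kernel and sum: 0·3 + 9·1 + 4·1.

13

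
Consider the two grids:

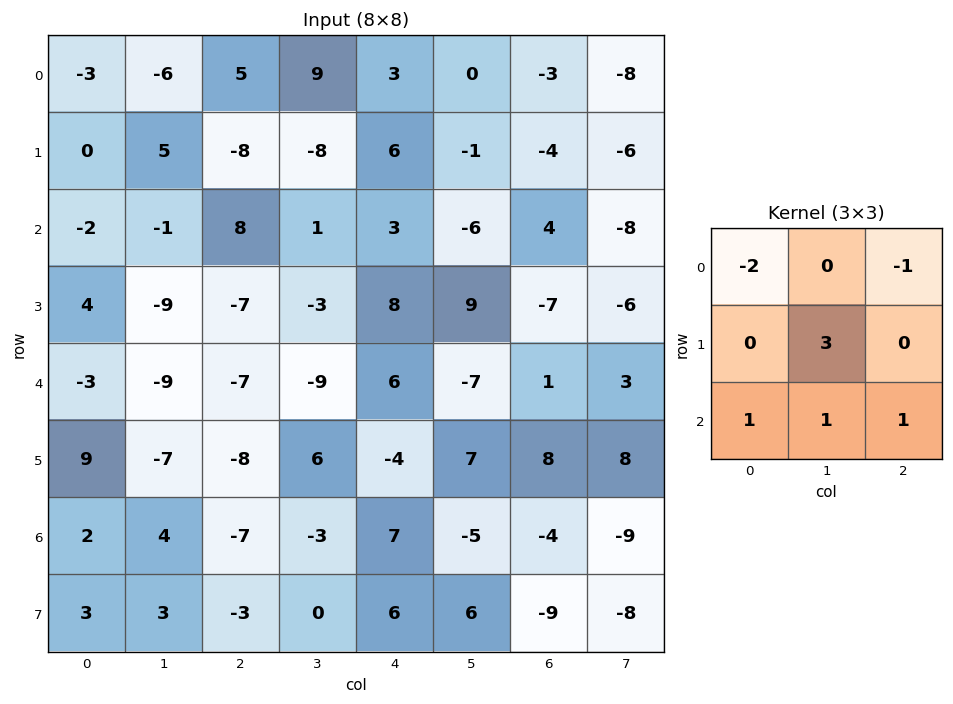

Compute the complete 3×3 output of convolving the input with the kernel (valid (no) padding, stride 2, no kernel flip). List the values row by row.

Output[0,0]: The receptive field on the input at this output position is [-3 -6 5 / 0 5 -8 / -2 -1 8]. Elementwise product with the kernel and sum: -3·-2 + 5·-1 + 5·3 + -2·1 + -1·1 + 8·1.
Output[0,1]: The receptive field on the input at this output position is [5 9 3 / -8 -8 6 / 8 1 3]. Elementwise product with the kernel and sum: 5·-2 + 3·-1 + -8·3 + 8·1 + 1·1 + 3·1.

21 -25 -5
-50 -38 17
-9 23 6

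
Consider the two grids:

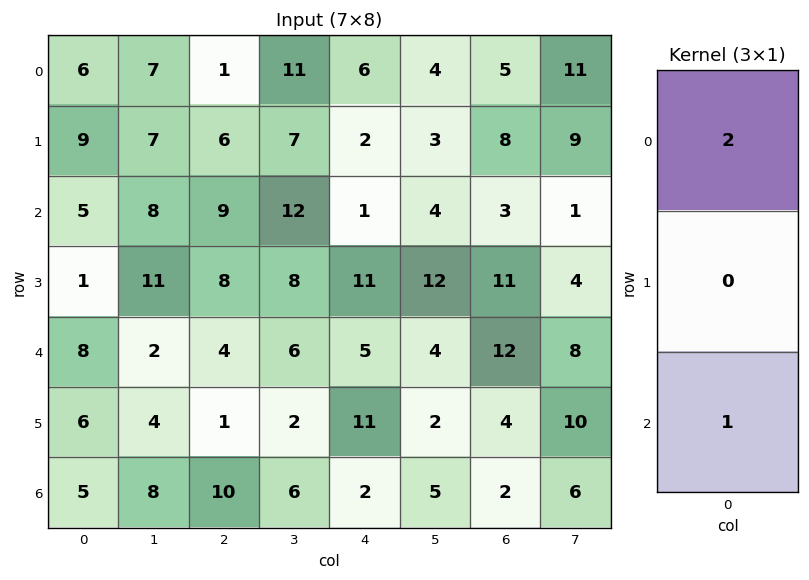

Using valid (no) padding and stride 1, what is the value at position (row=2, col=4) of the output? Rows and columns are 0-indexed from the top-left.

7

The receptive field on the input at this output position is [1 / 11 / 5]. Elementwise product with the kernel and sum: 1·2 + 5·1.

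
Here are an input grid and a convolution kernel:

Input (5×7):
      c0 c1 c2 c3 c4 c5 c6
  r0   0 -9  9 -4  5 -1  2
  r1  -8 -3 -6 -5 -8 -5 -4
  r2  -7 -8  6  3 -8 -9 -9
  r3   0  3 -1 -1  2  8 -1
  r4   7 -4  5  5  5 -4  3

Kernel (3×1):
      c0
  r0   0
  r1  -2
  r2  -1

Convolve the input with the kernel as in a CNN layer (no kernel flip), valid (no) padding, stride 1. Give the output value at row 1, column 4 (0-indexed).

14

The receptive field on the input at this output position is [-8 / -8 / 2]. Elementwise product with the kernel and sum: -8·-2 + 2·-1.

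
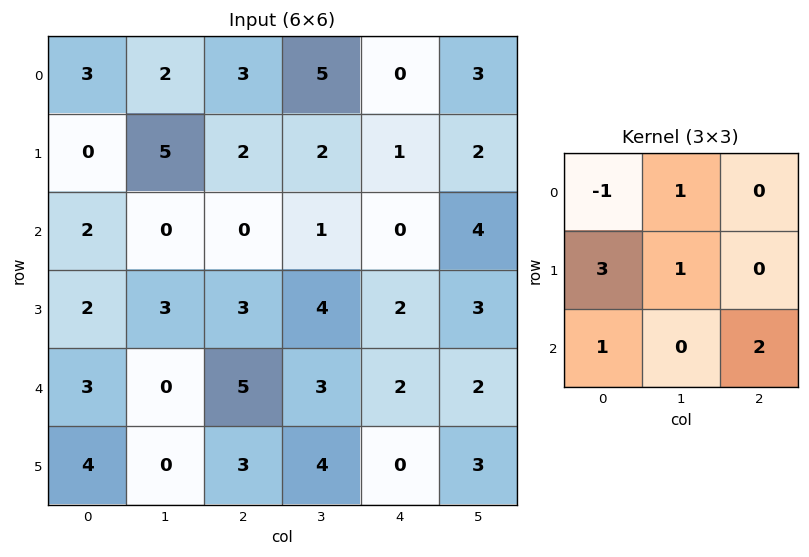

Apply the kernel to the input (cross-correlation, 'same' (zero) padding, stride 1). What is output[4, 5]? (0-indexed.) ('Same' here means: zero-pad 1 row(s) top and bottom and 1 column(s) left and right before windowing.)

9

The receptive field on the zero-padded input at this output position is [2 3 0 / 2 2 0 / 0 3 0]. Elementwise product with the kernel and sum: 2·-1 + 3·1 + 2·3 + 2·1 + 0·1 + 0·2.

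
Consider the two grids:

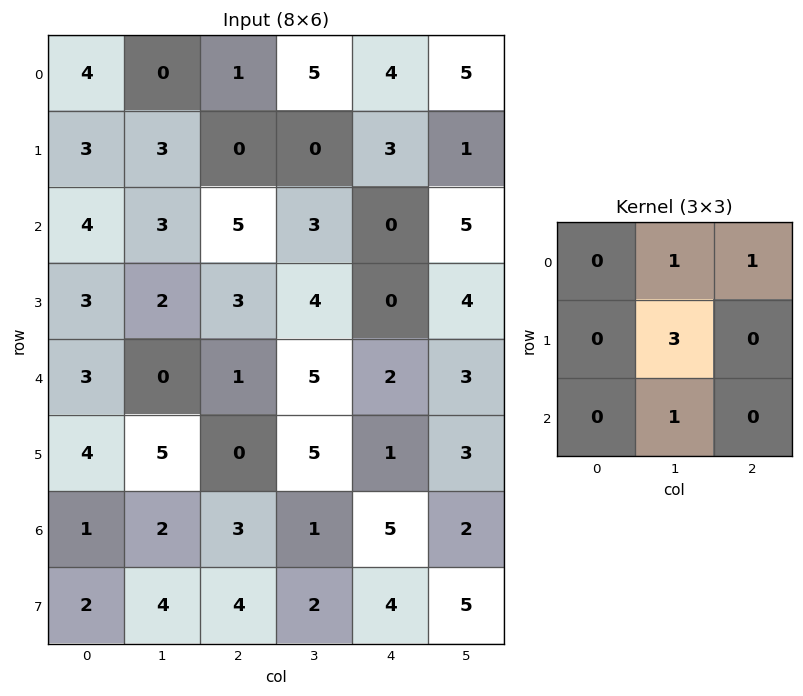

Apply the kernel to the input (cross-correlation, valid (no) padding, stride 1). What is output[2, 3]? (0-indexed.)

The receptive field on the input at this output position is [3 0 5 / 4 0 4 / 5 2 3]. Elementwise product with the kernel and sum: 0·1 + 5·1 + 0·3 + 2·1.

7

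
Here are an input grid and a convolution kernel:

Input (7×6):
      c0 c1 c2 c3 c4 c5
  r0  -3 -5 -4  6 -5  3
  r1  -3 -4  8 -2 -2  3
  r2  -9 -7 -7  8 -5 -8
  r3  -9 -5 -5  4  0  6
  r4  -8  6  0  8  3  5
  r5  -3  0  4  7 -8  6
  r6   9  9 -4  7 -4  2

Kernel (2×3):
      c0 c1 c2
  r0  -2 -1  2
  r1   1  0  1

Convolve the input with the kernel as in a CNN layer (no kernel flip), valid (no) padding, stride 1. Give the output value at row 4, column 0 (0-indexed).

The receptive field on the input at this output position is [-8 6 0 / -3 0 4]. Elementwise product with the kernel and sum: -8·-2 + 6·-1 + 0·2 + -3·1 + 4·1.

11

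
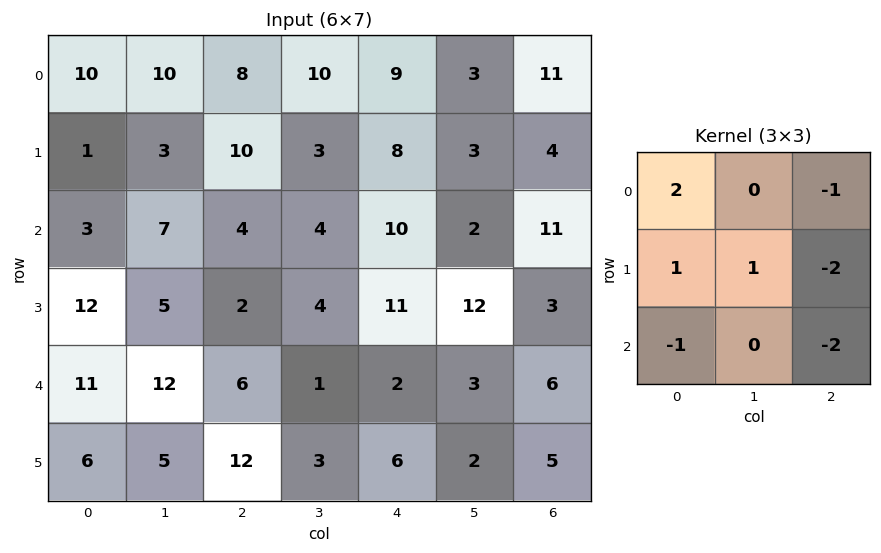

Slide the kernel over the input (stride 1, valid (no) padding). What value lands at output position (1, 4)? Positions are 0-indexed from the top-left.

The receptive field on the input at this output position is [8 3 4 / 10 2 11 / 11 12 3]. Elementwise product with the kernel and sum: 8·2 + 4·-1 + 10·1 + 2·1 + 11·-2 + 11·-1 + 3·-2.

-15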